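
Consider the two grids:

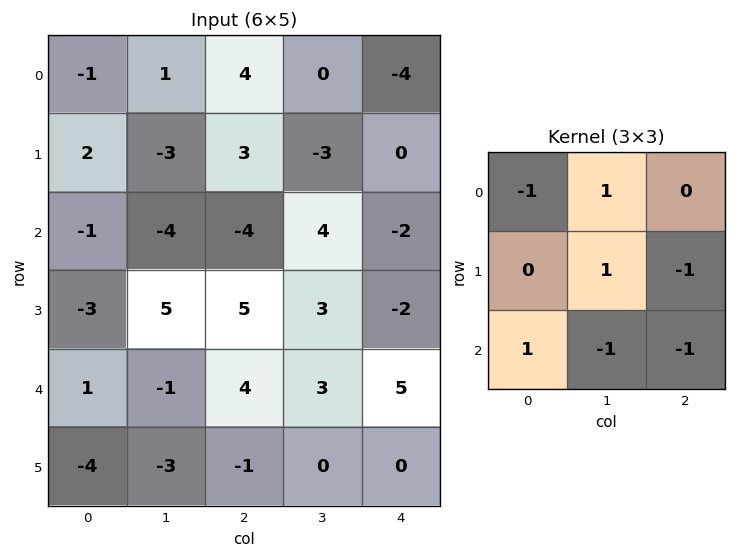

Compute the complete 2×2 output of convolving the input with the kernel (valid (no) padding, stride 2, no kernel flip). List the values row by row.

Output[0,0]: The receptive field on the input at this output position is [-1 1 4 / 2 -3 3 / -1 -4 -4]. Elementwise product with the kernel and sum: -1·-1 + 1·1 + -3·1 + 3·-1 + -1·1 + -4·-1 + -4·-1.

3 -13
-5 9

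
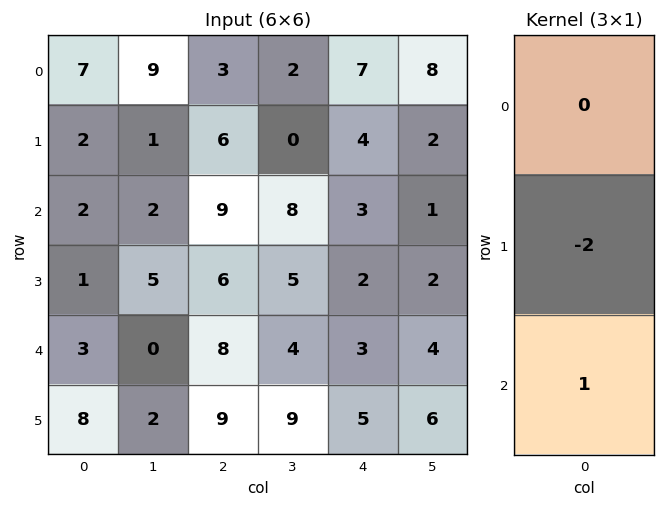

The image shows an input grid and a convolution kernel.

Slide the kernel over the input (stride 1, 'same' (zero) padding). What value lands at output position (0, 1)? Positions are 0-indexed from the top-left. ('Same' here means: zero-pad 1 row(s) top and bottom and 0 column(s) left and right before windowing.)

-17

The receptive field on the zero-padded input at this output position is [0 / 9 / 1]. Elementwise product with the kernel and sum: 9·-2 + 1·1.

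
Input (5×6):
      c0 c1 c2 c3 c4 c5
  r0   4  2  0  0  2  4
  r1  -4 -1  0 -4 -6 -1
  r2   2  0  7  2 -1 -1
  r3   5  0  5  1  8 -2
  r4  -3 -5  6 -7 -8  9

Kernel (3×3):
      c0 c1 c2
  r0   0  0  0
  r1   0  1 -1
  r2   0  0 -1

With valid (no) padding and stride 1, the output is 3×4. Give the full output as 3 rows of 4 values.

-8 2 3 -4
-12 4 -5 2
-11 11 1 1

Output[0,0]: The receptive field on the input at this output position is [4 2 0 / -4 -1 0 / 2 0 7]. Elementwise product with the kernel and sum: -1·1 + 0·-1 + 7·-1.
Output[0,1]: The receptive field on the input at this output position is [2 0 0 / -1 0 -4 / 0 7 2]. Elementwise product with the kernel and sum: 0·1 + -4·-1 + 2·-1.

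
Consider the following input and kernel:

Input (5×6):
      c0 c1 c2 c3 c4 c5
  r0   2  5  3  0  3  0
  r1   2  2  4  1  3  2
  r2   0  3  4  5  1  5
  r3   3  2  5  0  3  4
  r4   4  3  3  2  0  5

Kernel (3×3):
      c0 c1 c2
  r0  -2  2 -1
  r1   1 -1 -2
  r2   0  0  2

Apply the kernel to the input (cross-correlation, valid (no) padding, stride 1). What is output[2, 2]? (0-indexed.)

The receptive field on the input at this output position is [4 5 1 / 5 0 3 / 3 2 0]. Elementwise product with the kernel and sum: 4·-2 + 5·2 + 1·-1 + 5·1 + 0·-1 + 3·-2 + 0·2.

0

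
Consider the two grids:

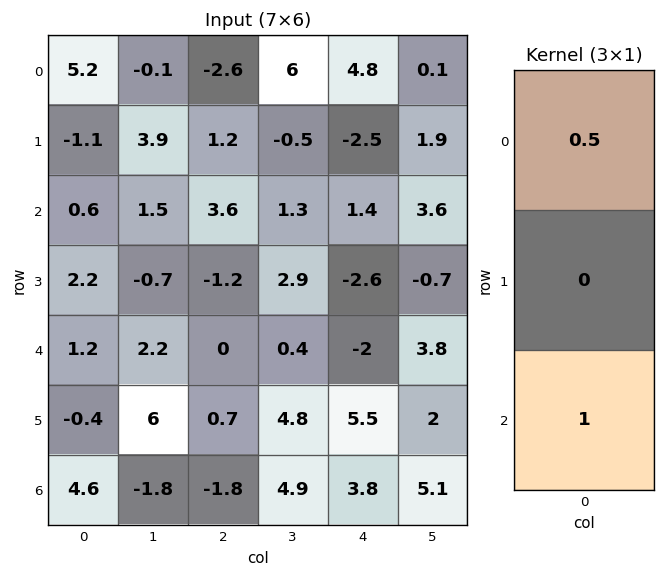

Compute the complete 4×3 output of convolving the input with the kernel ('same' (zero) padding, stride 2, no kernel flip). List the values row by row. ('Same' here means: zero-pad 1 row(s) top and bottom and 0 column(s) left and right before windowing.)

-1.1 1.2 -2.5
1.65 -0.6 -3.85
0.7 0.1 4.2
-0.2 0.35 2.75

Output[0,0]: The receptive field on the zero-padded input at this output position is [0 / 5.2 / -1.1]. Elementwise product with the kernel and sum: 0·0.5 + -1.1·1.
Output[0,1]: The receptive field on the zero-padded input at this output position is [0 / -2.6 / 1.2]. Elementwise product with the kernel and sum: 0·0.5 + 1.2·1.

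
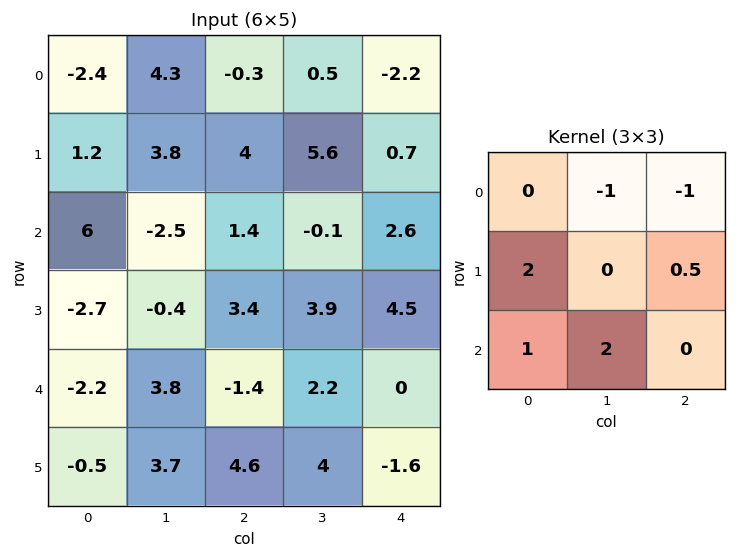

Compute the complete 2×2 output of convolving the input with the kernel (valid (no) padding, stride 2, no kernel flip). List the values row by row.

Output[0,0]: The receptive field on the input at this output position is [-2.4 4.3 -0.3 / 1.2 3.8 4 / 6 -2.5 1.4]. Elementwise product with the kernel and sum: 4.3·-1 + -0.3·-1 + 1.2·2 + 4·0.5 + 6·1 + -2.5·2.

1.4 11.25
2.8 9.55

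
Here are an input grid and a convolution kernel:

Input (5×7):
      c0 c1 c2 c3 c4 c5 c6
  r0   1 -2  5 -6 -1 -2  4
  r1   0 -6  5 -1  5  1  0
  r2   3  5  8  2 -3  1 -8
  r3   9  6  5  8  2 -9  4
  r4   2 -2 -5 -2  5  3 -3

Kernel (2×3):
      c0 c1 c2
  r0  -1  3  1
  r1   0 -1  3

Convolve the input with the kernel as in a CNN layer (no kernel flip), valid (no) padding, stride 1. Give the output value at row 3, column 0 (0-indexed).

1

The receptive field on the input at this output position is [9 6 5 / 2 -2 -5]. Elementwise product with the kernel and sum: 9·-1 + 6·3 + 5·1 + -2·-1 + -5·3.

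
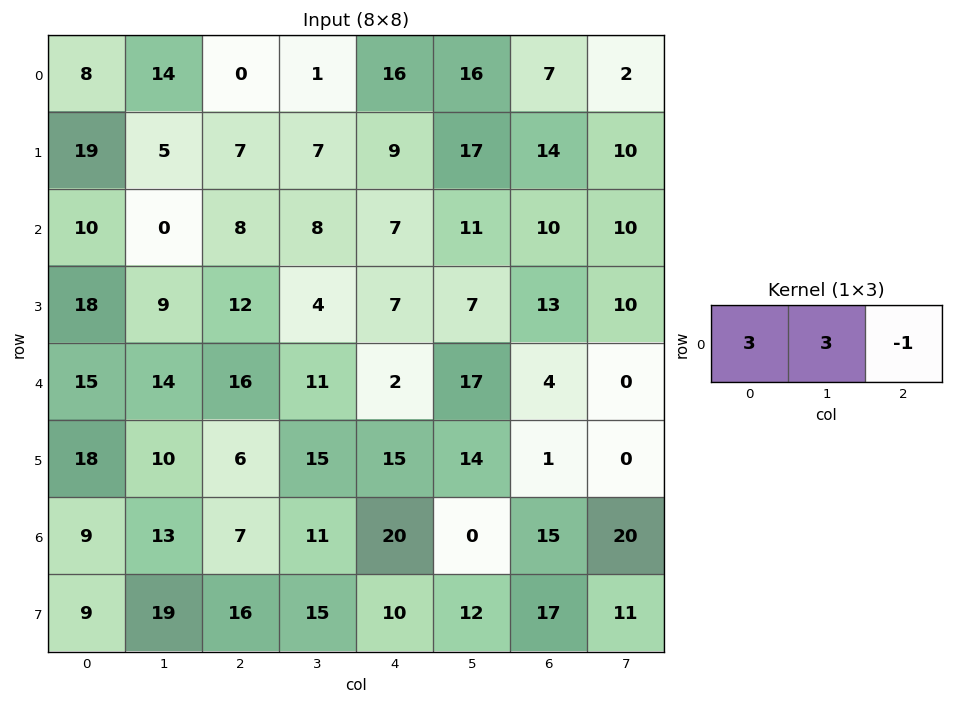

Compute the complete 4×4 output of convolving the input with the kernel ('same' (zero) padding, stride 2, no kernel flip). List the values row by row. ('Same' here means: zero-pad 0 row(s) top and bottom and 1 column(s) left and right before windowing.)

10 41 35 67
30 16 34 53
31 79 22 63
14 49 93 25

Output[0,0]: The receptive field on the zero-padded input at this output position is [0 8 14]. Elementwise product with the kernel and sum: 0·3 + 8·3 + 14·-1.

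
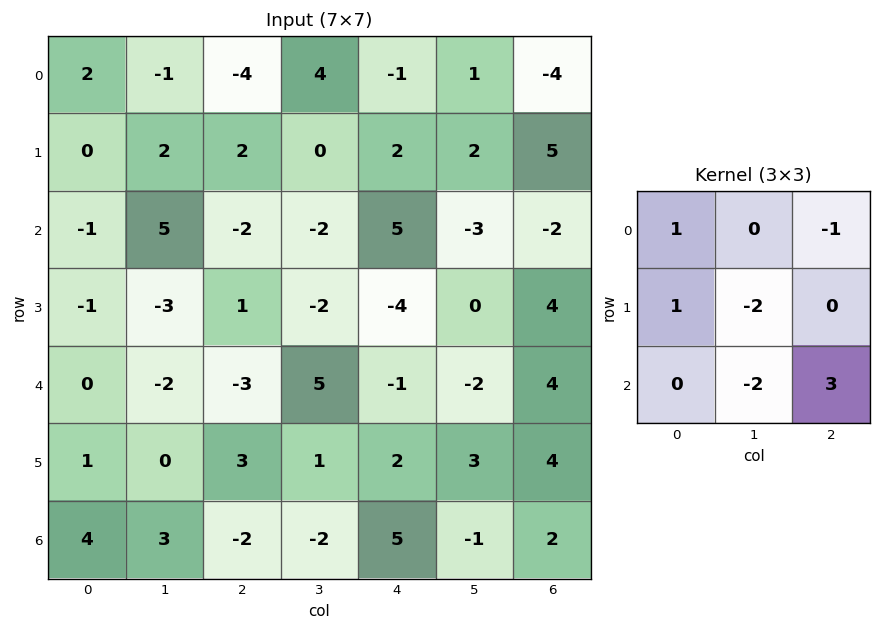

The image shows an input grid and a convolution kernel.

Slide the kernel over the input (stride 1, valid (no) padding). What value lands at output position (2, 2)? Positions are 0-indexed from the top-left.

The receptive field on the input at this output position is [-2 -2 5 / 1 -2 -4 / -3 5 -1]. Elementwise product with the kernel and sum: -2·1 + 5·-1 + 1·1 + -2·-2 + 5·-2 + -1·3.

-15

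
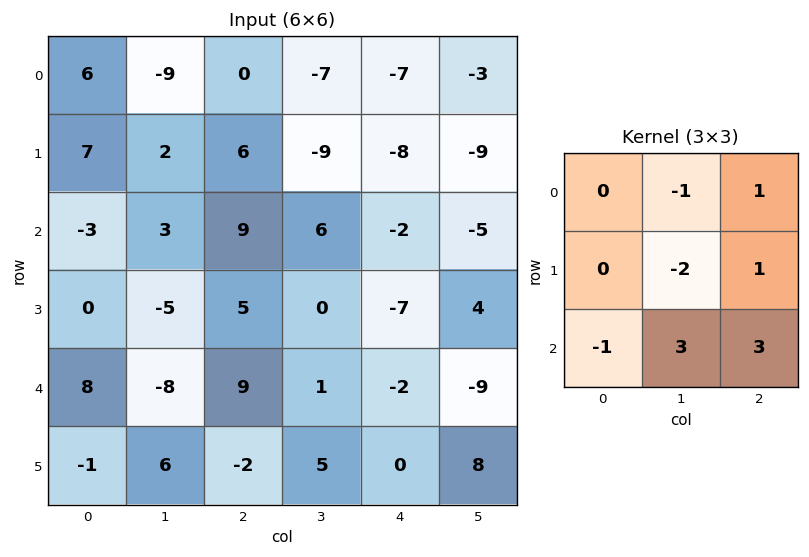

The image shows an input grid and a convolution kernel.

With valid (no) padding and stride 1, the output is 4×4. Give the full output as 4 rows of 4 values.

50 14 13 -16
7 -7 -39 -11
16 25 -27 -19
48 -19 6 25

Output[0,0]: The receptive field on the input at this output position is [6 -9 0 / 7 2 6 / -3 3 9]. Elementwise product with the kernel and sum: -9·-1 + 0·1 + 2·-2 + 6·1 + -3·-1 + 3·3 + 9·3.
Output[0,1]: The receptive field on the input at this output position is [-9 0 -7 / 2 6 -9 / 3 9 6]. Elementwise product with the kernel and sum: 0·-1 + -7·1 + 6·-2 + -9·1 + 3·-1 + 9·3 + 6·3.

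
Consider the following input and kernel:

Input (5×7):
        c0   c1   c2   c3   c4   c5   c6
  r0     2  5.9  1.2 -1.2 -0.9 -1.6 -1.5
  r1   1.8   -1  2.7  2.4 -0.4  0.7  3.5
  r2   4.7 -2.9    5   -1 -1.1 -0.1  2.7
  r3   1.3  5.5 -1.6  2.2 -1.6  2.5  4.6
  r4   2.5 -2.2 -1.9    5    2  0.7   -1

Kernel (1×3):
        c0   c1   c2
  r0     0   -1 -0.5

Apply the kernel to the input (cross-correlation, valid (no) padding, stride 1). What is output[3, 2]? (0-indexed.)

-1.4

The receptive field on the input at this output position is [-1.6 2.2 -1.6]. Elementwise product with the kernel and sum: 2.2·-1 + -1.6·-0.5.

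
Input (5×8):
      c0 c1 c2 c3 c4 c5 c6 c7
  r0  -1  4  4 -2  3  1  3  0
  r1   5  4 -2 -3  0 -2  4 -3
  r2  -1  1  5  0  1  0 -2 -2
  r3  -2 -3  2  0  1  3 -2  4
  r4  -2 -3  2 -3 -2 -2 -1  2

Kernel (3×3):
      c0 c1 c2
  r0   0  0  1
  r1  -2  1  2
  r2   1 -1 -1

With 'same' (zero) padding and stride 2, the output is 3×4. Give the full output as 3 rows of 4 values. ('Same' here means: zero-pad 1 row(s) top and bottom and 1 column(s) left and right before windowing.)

-2 1 8 -2
10 -5 -5 -8
-11 2 3 11

Output[0,0]: The receptive field on the zero-padded input at this output position is [0 0 0 / 0 -1 4 / 0 5 4]. Elementwise product with the kernel and sum: 0·1 + 0·-2 + -1·1 + 4·2 + 0·1 + 5·-1 + 4·-1.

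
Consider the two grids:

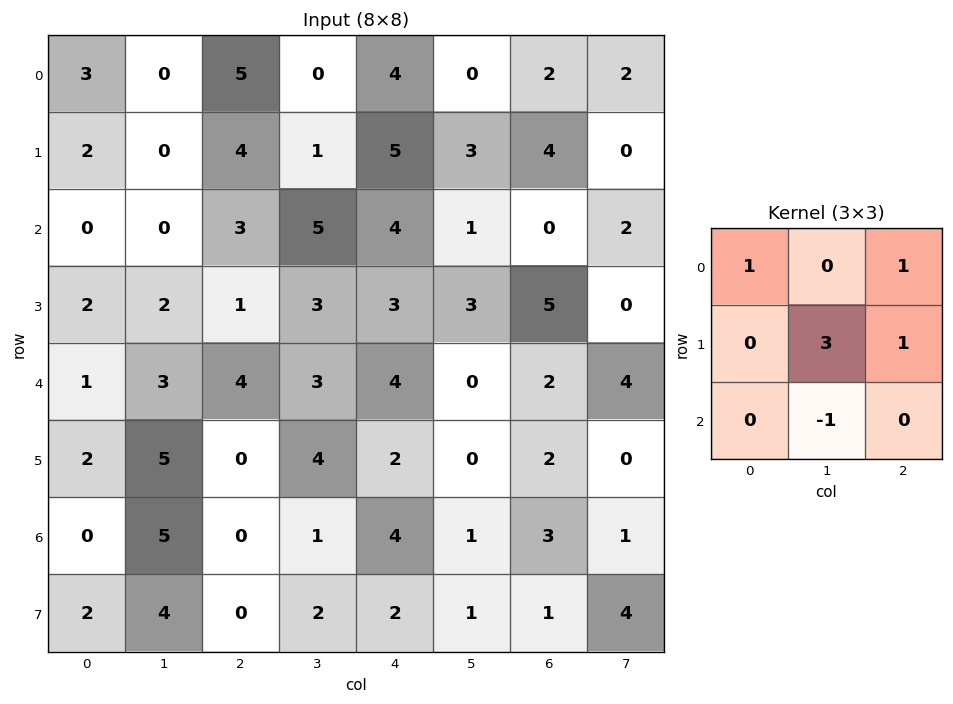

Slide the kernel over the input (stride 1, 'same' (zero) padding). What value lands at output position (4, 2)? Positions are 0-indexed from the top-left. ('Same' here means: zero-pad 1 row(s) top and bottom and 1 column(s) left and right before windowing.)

20

The receptive field on the zero-padded input at this output position is [2 1 3 / 3 4 3 / 5 0 4]. Elementwise product with the kernel and sum: 2·1 + 3·1 + 4·3 + 3·1 + 0·-1.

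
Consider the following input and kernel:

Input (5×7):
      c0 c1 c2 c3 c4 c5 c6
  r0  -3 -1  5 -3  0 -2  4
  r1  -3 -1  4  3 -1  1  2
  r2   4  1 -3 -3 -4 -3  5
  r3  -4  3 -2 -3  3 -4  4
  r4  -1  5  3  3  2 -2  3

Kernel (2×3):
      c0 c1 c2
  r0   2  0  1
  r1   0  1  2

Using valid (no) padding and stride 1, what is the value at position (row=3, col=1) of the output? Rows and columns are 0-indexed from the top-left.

The receptive field on the input at this output position is [3 -2 -3 / 5 3 3]. Elementwise product with the kernel and sum: 3·2 + -3·1 + 3·1 + 3·2.

12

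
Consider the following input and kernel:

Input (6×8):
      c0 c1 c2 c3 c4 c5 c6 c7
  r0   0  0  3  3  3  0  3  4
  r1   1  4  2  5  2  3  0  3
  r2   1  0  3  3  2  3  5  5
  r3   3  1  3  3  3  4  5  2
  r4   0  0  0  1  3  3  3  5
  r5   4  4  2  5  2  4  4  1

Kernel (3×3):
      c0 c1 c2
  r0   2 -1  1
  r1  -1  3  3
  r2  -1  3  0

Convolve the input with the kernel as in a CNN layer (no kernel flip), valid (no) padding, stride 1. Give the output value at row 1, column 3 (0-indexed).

The receptive field on the input at this output position is [5 2 3 / 3 2 3 / 3 3 4]. Elementwise product with the kernel and sum: 5·2 + 2·-1 + 3·1 + 3·-1 + 2·3 + 3·3 + 3·-1 + 3·3.

29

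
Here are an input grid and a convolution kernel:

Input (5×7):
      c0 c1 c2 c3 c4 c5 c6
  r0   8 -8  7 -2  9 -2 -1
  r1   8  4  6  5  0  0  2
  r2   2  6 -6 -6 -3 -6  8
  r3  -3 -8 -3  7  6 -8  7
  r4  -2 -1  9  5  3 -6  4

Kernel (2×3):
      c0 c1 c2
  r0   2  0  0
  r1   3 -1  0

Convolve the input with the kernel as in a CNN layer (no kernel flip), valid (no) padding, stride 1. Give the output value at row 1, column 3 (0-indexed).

-5

The receptive field on the input at this output position is [5 0 0 / -6 -3 -6]. Elementwise product with the kernel and sum: 5·2 + -6·3 + -3·-1.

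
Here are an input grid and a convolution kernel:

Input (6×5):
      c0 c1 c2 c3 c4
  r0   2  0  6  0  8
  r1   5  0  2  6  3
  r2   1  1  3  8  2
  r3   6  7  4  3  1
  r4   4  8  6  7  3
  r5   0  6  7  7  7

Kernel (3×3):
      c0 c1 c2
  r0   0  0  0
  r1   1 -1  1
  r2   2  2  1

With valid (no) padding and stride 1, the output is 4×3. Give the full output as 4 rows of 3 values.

Output[0,0]: The receptive field on the input at this output position is [2 0 6 / 5 0 2 / 1 1 3]. Elementwise product with the kernel and sum: 5·1 + 0·-1 + 2·1 + 1·2 + 1·2 + 3·1.
Output[0,1]: The receptive field on the input at this output position is [0 6 0 / 0 2 6 / 1 3 8]. Elementwise product with the kernel and sum: 0·1 + 2·-1 + 6·1 + 1·2 + 3·2 + 8·1.

14 20 23
33 31 12
33 41 31
21 42 37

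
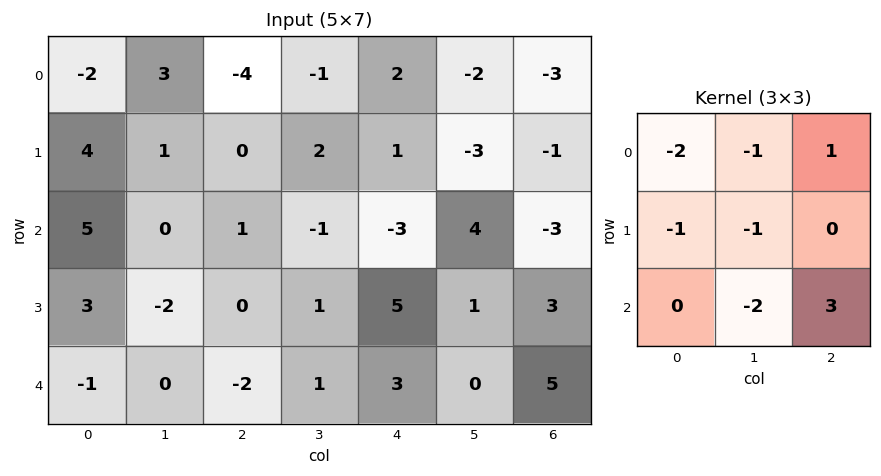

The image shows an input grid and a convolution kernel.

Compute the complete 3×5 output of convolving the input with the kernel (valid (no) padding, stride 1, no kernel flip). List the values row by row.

Output[0,0]: The receptive field on the input at this output position is [-2 3 -4 / 4 1 0 / 5 0 1]. Elementwise product with the kernel and sum: -2·-2 + 3·-1 + -4·1 + 4·-1 + 1·-1 + 0·-2 + 1·3.
Output[0,1]: The receptive field on the input at this output position is [3 -4 -1 / 1 0 2 / 0 1 -1]. Elementwise product with the kernel and sum: 3·-2 + -4·-1 + -1·1 + 1·-1 + 0·-1 + 1·-2 + -1·3.

-5 -9 2 13 -20
-10 2 12 -11 6
-16 7 2 -3 8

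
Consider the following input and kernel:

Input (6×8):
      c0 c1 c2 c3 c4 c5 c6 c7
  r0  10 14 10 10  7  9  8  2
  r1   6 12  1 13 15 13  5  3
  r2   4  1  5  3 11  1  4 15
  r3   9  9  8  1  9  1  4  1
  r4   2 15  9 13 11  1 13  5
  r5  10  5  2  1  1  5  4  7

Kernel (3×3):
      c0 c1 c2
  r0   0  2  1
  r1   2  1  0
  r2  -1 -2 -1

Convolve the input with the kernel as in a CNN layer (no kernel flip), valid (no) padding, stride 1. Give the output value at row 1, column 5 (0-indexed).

The receptive field on the input at this output position is [13 5 3 / 1 4 15 / 1 4 1]. Elementwise product with the kernel and sum: 5·2 + 3·1 + 1·2 + 4·1 + 1·-1 + 4·-2 + 1·-1.

9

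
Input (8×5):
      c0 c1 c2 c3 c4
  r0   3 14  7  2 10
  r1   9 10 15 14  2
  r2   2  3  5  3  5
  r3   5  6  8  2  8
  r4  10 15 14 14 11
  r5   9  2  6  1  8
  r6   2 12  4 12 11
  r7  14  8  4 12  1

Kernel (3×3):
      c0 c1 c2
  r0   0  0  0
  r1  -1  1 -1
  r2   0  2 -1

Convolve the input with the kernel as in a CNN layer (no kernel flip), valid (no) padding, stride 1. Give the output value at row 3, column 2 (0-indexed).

-17

The receptive field on the input at this output position is [8 2 8 / 14 14 11 / 6 1 8]. Elementwise product with the kernel and sum: 14·-1 + 14·1 + 11·-1 + 1·2 + 8·-1.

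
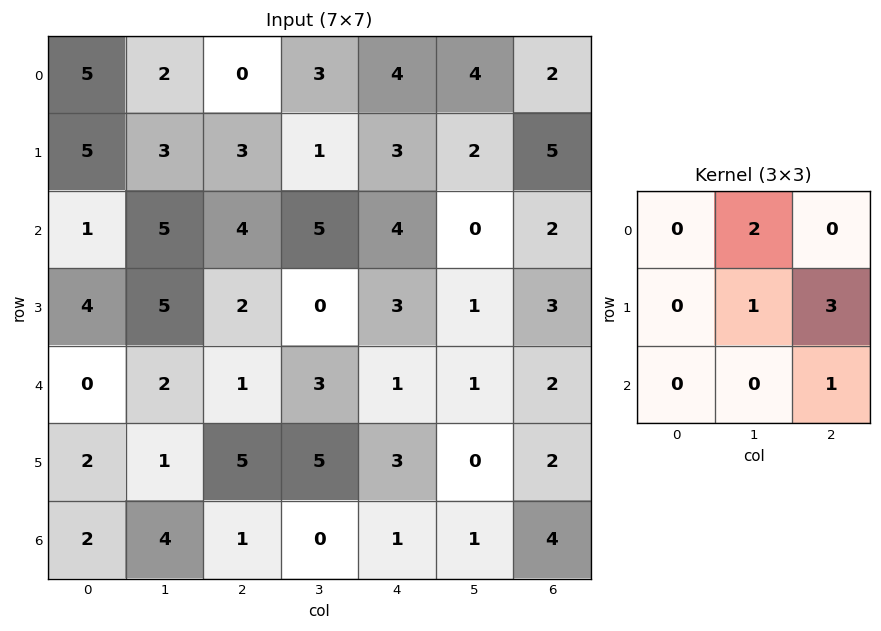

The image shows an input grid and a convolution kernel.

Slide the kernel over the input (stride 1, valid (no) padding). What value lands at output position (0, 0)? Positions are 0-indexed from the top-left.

The receptive field on the input at this output position is [5 2 0 / 5 3 3 / 1 5 4]. Elementwise product with the kernel and sum: 2·2 + 3·1 + 3·3 + 4·1.

20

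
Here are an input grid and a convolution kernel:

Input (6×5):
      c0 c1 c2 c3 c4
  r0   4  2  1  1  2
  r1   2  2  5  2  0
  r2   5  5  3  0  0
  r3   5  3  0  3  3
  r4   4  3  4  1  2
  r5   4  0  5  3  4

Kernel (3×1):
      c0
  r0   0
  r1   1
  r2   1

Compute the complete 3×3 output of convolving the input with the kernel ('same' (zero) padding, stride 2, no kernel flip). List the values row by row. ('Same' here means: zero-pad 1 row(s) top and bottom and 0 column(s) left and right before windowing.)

Output[0,0]: The receptive field on the zero-padded input at this output position is [0 / 4 / 2]. Elementwise product with the kernel and sum: 4·1 + 2·1.

6 6 2
10 3 3
8 9 6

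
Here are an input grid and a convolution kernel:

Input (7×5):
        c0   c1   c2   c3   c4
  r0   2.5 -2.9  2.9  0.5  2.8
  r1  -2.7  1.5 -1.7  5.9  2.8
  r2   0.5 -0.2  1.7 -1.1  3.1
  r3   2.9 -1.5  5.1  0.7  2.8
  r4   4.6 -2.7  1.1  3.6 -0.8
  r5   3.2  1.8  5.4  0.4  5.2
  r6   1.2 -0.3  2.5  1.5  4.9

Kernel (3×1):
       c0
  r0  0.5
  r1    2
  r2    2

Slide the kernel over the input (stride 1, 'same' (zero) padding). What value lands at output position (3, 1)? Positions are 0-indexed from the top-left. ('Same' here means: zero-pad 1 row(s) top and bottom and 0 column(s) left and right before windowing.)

-8.5

The receptive field on the zero-padded input at this output position is [-0.2 / -1.5 / -2.7]. Elementwise product with the kernel and sum: -0.2·0.5 + -1.5·2 + -2.7·2.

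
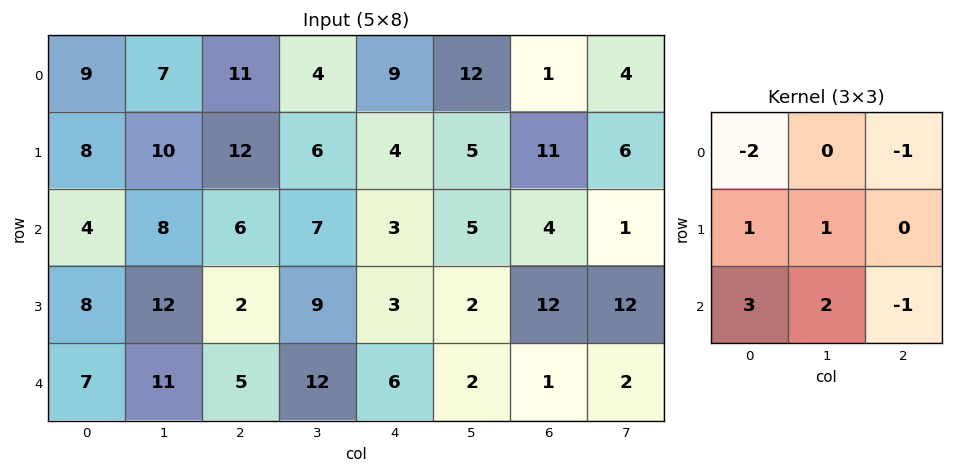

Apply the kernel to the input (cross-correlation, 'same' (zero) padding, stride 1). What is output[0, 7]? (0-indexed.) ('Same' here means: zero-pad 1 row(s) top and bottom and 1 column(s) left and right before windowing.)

50

The receptive field on the zero-padded input at this output position is [0 0 0 / 1 4 0 / 11 6 0]. Elementwise product with the kernel and sum: 0·-2 + 0·-1 + 1·1 + 4·1 + 11·3 + 6·2 + 0·-1.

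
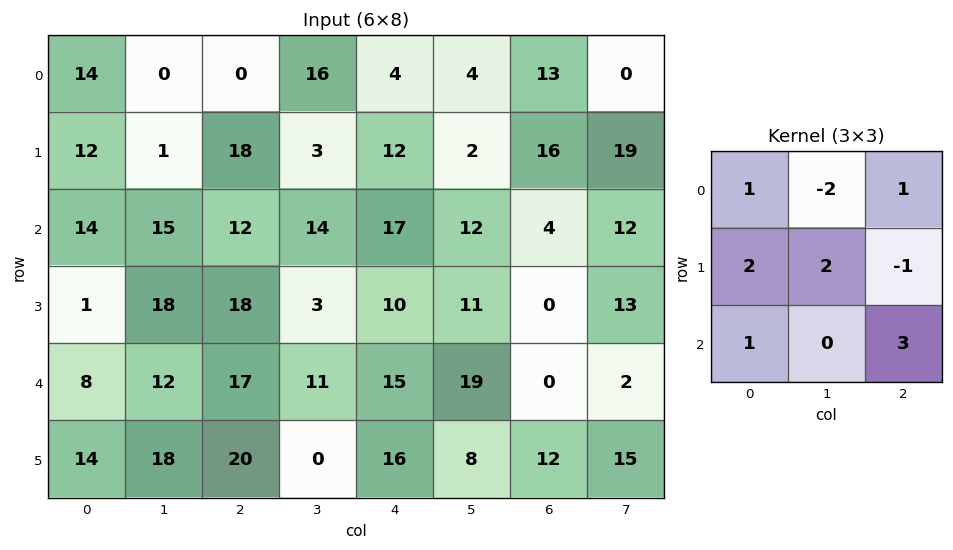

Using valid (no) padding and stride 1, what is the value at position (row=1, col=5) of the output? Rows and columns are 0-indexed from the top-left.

59

The receptive field on the input at this output position is [2 16 19 / 12 4 12 / 11 0 13]. Elementwise product with the kernel and sum: 2·1 + 16·-2 + 19·1 + 12·2 + 4·2 + 12·-1 + 11·1 + 13·3.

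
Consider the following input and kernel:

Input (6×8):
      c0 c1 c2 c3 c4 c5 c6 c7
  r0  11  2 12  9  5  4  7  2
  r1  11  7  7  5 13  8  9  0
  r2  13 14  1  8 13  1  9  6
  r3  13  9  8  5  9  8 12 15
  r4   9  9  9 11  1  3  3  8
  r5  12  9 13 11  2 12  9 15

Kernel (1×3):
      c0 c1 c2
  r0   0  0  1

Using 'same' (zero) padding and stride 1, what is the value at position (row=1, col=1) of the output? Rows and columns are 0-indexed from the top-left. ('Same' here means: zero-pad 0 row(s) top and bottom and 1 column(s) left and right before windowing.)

The receptive field on the zero-padded input at this output position is [11 7 7]. Elementwise product with the kernel and sum: 7·1.

7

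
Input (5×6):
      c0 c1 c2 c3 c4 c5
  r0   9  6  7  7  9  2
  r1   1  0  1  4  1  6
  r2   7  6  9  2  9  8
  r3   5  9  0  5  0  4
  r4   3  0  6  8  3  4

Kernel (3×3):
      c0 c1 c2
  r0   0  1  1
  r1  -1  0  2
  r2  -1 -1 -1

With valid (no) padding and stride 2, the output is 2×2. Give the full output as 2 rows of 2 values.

Output[0,0]: The receptive field on the input at this output position is [9 6 7 / 1 0 1 / 7 6 9]. Elementwise product with the kernel and sum: 6·1 + 7·1 + 1·-1 + 1·2 + 7·-1 + 6·-1 + 9·-1.

-8 -3
1 -6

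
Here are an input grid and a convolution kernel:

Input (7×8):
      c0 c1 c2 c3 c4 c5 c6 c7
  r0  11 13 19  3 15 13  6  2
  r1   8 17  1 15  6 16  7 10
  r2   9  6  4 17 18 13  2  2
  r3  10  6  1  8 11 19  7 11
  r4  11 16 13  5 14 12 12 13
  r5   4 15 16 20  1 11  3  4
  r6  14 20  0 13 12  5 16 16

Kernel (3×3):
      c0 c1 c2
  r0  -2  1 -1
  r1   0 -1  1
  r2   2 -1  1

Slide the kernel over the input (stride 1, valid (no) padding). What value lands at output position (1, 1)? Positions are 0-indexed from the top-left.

-16

The receptive field on the input at this output position is [17 1 15 / 6 4 17 / 6 1 8]. Elementwise product with the kernel and sum: 17·-2 + 1·1 + 15·-1 + 4·-1 + 17·1 + 6·2 + 1·-1 + 8·1.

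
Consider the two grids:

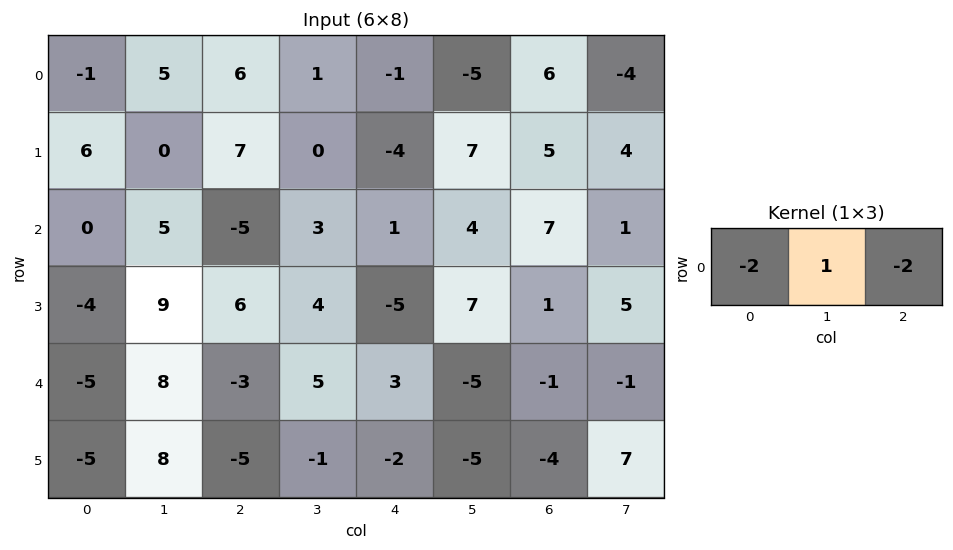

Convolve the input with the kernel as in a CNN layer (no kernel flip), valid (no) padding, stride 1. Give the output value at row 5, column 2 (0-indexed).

13

The receptive field on the input at this output position is [-5 -1 -2]. Elementwise product with the kernel and sum: -5·-2 + -1·1 + -2·-2.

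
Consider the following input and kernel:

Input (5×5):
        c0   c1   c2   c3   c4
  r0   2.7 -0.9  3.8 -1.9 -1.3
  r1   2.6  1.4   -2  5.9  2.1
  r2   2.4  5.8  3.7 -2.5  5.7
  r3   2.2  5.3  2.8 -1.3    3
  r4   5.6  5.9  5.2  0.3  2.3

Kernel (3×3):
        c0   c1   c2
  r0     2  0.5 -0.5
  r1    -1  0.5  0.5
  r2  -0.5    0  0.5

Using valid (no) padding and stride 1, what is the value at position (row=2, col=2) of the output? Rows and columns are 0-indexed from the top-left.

-0.1

The receptive field on the input at this output position is [3.7 -2.5 5.7 / 2.8 -1.3 3 / 5.2 0.3 2.3]. Elementwise product with the kernel and sum: 3.7·2 + -2.5·0.5 + 5.7·-0.5 + 2.8·-1 + -1.3·0.5 + 3·0.5 + 5.2·-0.5 + 2.3·0.5.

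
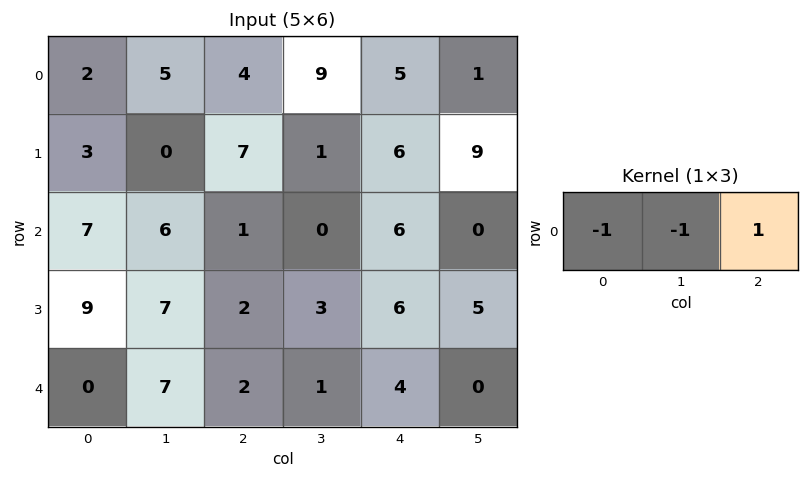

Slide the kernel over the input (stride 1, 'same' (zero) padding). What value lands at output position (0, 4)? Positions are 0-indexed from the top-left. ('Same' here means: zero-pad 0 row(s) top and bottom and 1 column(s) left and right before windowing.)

The receptive field on the zero-padded input at this output position is [9 5 1]. Elementwise product with the kernel and sum: 9·-1 + 5·-1 + 1·1.

-13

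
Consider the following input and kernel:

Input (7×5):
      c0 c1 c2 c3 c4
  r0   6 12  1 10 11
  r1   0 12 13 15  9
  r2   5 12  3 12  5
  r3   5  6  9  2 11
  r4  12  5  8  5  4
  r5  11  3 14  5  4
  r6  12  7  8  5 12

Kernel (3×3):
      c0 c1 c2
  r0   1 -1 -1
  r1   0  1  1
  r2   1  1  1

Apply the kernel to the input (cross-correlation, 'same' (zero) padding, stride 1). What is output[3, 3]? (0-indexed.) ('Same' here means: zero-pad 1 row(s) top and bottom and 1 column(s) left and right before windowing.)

The receptive field on the zero-padded input at this output position is [3 12 5 / 9 2 11 / 8 5 4]. Elementwise product with the kernel and sum: 3·1 + 12·-1 + 5·-1 + 2·1 + 11·1 + 8·1 + 5·1 + 4·1.

16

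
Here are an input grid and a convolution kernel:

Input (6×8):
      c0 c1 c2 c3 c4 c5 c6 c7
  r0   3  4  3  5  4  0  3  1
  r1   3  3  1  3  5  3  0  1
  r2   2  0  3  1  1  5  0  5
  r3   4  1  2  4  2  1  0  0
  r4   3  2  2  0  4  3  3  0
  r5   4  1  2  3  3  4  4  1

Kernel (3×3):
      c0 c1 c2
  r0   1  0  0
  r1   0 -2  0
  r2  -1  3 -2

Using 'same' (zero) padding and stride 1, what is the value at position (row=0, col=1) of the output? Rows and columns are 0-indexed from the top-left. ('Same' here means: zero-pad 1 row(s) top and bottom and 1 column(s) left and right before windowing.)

The receptive field on the zero-padded input at this output position is [0 0 0 / 3 4 3 / 3 3 1]. Elementwise product with the kernel and sum: 0·1 + 4·-2 + 3·-1 + 3·3 + 1·-2.

-4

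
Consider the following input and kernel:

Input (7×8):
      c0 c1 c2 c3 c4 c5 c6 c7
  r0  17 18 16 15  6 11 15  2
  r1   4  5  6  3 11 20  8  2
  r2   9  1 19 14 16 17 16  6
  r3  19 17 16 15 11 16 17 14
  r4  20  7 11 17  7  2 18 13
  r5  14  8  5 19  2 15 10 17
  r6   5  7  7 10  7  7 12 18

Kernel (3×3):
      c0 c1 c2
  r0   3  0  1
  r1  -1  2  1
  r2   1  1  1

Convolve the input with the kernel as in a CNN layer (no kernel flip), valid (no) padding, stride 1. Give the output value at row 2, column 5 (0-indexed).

The receptive field on the input at this output position is [17 16 6 / 16 17 14 / 2 18 13]. Elementwise product with the kernel and sum: 17·3 + 6·1 + 16·-1 + 17·2 + 14·1 + 2·1 + 18·1 + 13·1.

122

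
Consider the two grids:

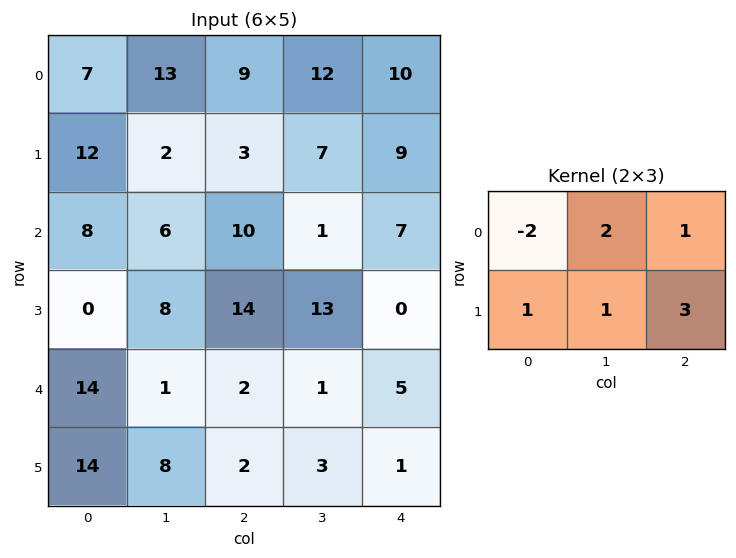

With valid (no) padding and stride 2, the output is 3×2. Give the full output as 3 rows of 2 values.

Output[0,0]: The receptive field on the input at this output position is [7 13 9 / 12 2 3]. Elementwise product with the kernel and sum: 7·-2 + 13·2 + 9·1 + 12·1 + 2·1 + 3·3.
Output[0,1]: The receptive field on the input at this output position is [9 12 10 / 3 7 9]. Elementwise product with the kernel and sum: 9·-2 + 12·2 + 10·1 + 3·1 + 7·1 + 9·3.

44 53
56 16
4 11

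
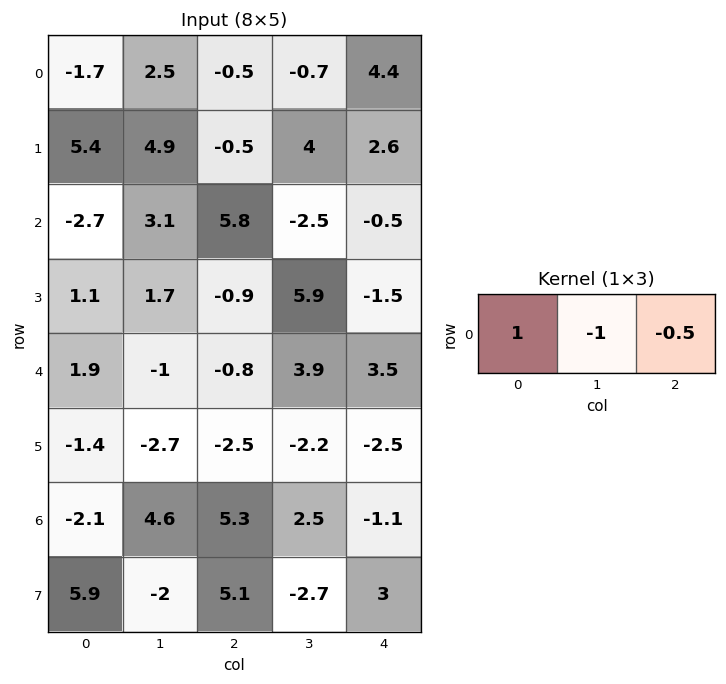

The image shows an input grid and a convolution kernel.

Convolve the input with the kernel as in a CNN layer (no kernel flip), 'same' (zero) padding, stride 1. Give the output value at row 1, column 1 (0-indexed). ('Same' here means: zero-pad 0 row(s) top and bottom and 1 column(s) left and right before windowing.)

0.75

The receptive field on the zero-padded input at this output position is [5.4 4.9 -0.5]. Elementwise product with the kernel and sum: 5.4·1 + 4.9·-1 + -0.5·-0.5.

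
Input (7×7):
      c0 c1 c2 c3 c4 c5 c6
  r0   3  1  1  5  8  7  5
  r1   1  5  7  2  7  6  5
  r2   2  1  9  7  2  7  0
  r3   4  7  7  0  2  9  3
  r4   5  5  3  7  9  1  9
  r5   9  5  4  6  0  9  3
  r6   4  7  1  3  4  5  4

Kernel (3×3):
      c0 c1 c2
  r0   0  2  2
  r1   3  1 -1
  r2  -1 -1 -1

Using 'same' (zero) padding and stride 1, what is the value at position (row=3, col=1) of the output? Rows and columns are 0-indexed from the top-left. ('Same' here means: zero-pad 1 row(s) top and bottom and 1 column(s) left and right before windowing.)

19

The receptive field on the zero-padded input at this output position is [2 1 9 / 4 7 7 / 5 5 3]. Elementwise product with the kernel and sum: 1·2 + 9·2 + 4·3 + 7·1 + 7·-1 + 5·-1 + 5·-1 + 3·-1.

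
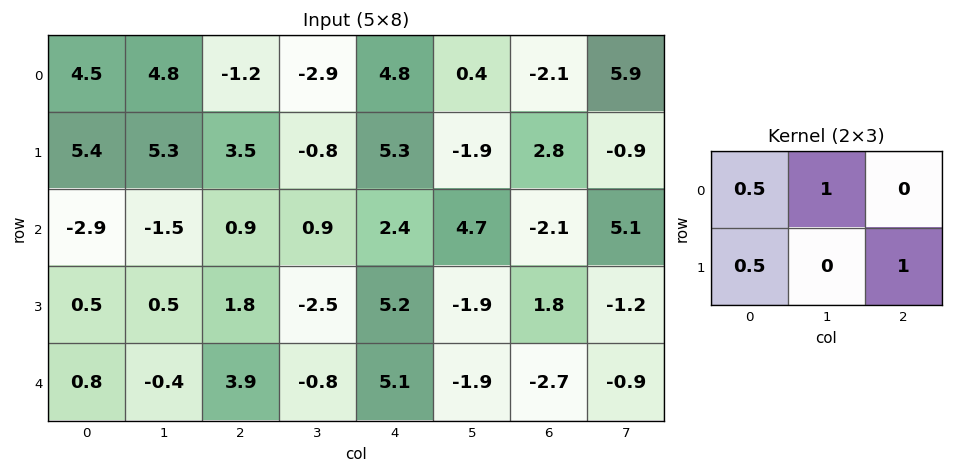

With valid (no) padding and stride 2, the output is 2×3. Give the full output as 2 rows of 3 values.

Output[0,0]: The receptive field on the input at this output position is [4.5 4.8 -1.2 / 5.4 5.3 3.5]. Elementwise product with the kernel and sum: 4.5·0.5 + 4.8·1 + 5.4·0.5 + 3.5·1.

13.25 3.55 8.25
-0.9 7.45 10.3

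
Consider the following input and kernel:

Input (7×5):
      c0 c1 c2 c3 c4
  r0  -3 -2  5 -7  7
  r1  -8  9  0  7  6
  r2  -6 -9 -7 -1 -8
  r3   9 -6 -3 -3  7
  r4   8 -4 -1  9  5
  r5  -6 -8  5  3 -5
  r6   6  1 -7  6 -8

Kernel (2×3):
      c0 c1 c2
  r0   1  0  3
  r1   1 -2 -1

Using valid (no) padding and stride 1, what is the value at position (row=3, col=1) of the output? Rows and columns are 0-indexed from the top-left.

-26

The receptive field on the input at this output position is [-6 -3 -3 / -4 -1 9]. Elementwise product with the kernel and sum: -6·1 + -3·3 + -4·1 + -1·-2 + 9·-1.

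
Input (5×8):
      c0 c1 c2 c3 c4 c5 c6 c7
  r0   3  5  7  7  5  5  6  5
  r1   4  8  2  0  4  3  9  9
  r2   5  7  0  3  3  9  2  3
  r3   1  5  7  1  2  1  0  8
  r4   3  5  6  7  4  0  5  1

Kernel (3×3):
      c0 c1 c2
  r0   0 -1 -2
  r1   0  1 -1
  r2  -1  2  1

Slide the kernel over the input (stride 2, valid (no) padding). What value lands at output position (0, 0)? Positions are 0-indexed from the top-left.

The receptive field on the input at this output position is [3 5 7 / 4 8 2 / 5 7 0]. Elementwise product with the kernel and sum: 5·-1 + 7·-2 + 8·1 + 2·-1 + 5·-1 + 7·2 + 0·1.

-4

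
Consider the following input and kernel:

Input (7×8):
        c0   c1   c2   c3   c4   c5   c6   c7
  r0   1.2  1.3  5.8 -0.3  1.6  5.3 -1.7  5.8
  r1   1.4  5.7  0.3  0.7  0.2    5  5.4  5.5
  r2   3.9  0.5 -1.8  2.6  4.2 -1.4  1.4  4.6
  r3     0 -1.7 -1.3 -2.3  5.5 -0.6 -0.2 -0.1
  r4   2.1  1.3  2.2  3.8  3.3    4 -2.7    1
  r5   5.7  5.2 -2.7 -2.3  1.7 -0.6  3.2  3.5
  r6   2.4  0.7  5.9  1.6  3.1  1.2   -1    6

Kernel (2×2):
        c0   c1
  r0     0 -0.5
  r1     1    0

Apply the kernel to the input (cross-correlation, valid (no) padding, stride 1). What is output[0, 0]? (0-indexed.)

The receptive field on the input at this output position is [1.2 1.3 / 1.4 5.7]. Elementwise product with the kernel and sum: 1.3·-0.5 + 1.4·1.

0.75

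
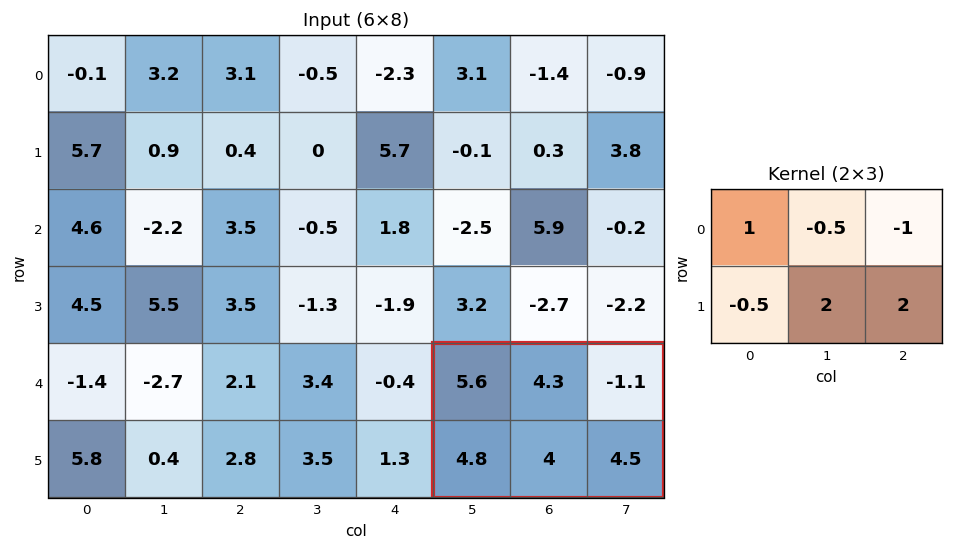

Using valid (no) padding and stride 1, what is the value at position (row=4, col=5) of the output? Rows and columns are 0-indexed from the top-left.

The receptive field on the input at this output position is [5.6 4.3 -1.1 / 4.8 4 4.5]. Elementwise product with the kernel and sum: 5.6·1 + 4.3·-0.5 + -1.1·-1 + 4.8·-0.5 + 4·2 + 4.5·2.

19.15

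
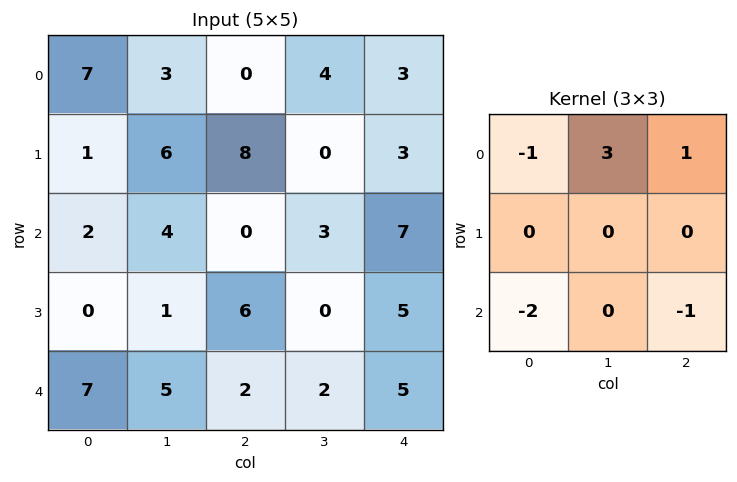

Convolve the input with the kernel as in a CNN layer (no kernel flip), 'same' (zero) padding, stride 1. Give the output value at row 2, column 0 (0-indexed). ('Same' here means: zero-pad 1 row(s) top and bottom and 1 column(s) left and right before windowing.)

8

The receptive field on the zero-padded input at this output position is [0 1 6 / 0 2 4 / 0 0 1]. Elementwise product with the kernel and sum: 0·-1 + 1·3 + 6·1 + 0·-2 + 1·-1.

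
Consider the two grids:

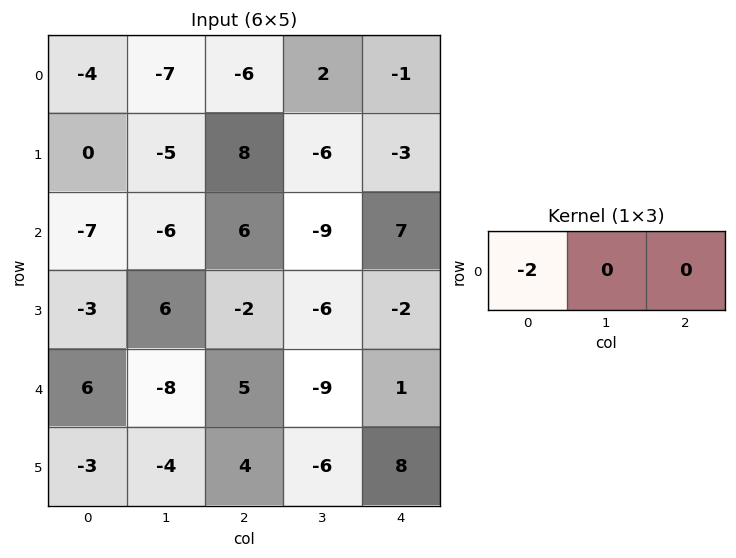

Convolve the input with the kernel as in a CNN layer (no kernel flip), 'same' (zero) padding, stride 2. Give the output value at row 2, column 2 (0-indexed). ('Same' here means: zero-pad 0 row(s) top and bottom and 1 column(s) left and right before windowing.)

The receptive field on the zero-padded input at this output position is [-9 1 0]. Elementwise product with the kernel and sum: -9·-2.

18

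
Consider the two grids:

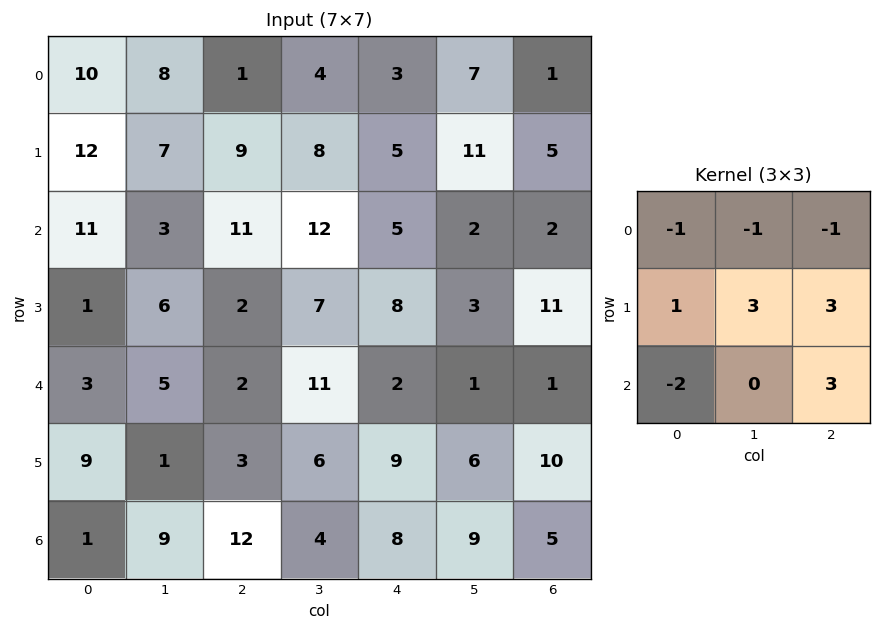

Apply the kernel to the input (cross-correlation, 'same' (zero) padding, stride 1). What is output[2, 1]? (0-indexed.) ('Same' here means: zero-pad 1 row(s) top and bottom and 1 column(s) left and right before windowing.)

29

The receptive field on the zero-padded input at this output position is [12 7 9 / 11 3 11 / 1 6 2]. Elementwise product with the kernel and sum: 12·-1 + 7·-1 + 9·-1 + 11·1 + 3·3 + 11·3 + 1·-2 + 2·3.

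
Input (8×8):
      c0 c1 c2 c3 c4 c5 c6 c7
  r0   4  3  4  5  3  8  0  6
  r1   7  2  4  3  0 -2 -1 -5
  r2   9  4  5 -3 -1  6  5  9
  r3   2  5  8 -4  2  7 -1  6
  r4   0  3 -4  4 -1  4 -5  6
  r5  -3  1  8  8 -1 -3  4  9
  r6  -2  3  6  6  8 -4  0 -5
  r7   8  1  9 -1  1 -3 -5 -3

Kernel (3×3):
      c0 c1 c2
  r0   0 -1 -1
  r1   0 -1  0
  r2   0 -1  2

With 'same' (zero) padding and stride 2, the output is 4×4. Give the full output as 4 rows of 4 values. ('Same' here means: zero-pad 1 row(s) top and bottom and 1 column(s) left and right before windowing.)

-7 -2 -7 -9
-10 -28 15 14
-2 8 -13 14
-2 -33 -11 -14

Output[0,0]: The receptive field on the zero-padded input at this output position is [0 0 0 / 0 4 3 / 0 7 2]. Elementwise product with the kernel and sum: 0·-1 + 0·-1 + 4·-1 + 7·-1 + 2·2.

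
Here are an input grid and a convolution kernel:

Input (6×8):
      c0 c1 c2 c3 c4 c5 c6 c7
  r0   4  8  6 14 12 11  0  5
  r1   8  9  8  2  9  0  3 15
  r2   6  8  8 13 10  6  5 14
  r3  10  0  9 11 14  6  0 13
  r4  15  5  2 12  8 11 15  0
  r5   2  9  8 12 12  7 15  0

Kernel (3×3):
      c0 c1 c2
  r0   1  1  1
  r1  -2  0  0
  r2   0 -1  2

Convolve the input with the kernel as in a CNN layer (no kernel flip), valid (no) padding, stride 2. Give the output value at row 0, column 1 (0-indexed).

The receptive field on the input at this output position is [6 14 12 / 8 2 9 / 8 13 10]. Elementwise product with the kernel and sum: 6·1 + 14·1 + 12·1 + 8·-2 + 13·-1 + 10·2.

23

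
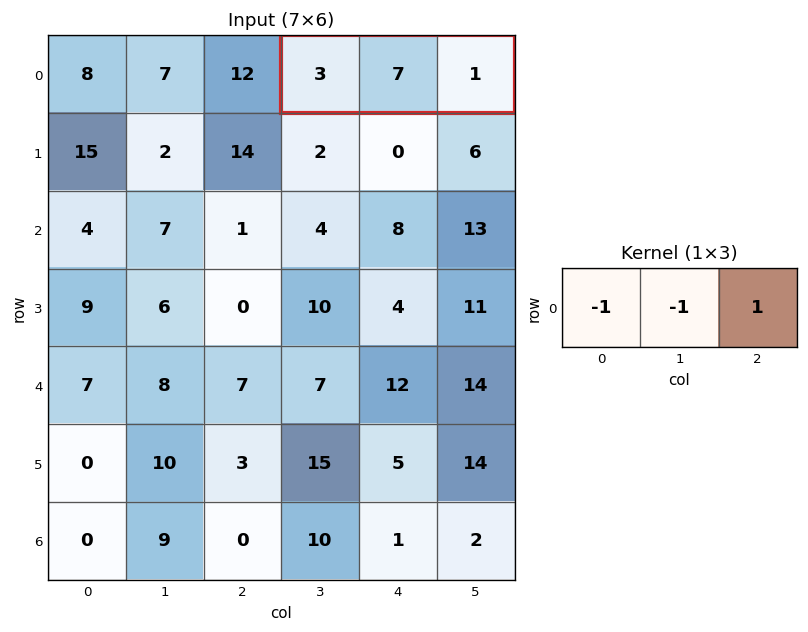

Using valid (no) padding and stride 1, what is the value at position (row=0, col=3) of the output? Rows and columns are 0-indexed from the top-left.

The receptive field on the input at this output position is [3 7 1]. Elementwise product with the kernel and sum: 3·-1 + 7·-1 + 1·1.

-9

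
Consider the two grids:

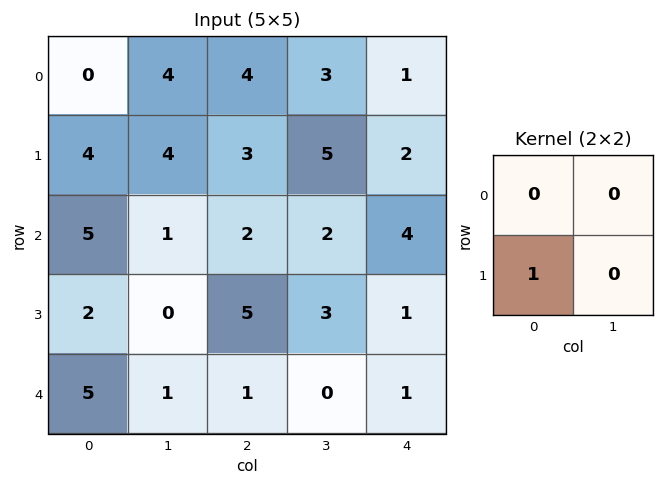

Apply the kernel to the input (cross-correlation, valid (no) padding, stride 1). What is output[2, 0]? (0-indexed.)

The receptive field on the input at this output position is [5 1 / 2 0]. Elementwise product with the kernel and sum: 2·1.

2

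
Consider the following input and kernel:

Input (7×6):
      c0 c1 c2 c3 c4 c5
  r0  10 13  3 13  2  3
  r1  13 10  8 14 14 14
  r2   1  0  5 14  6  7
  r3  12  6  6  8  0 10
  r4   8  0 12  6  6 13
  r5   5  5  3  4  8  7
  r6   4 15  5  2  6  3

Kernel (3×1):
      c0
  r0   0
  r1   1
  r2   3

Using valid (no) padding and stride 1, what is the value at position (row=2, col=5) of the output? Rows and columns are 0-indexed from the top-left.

The receptive field on the input at this output position is [7 / 10 / 13]. Elementwise product with the kernel and sum: 10·1 + 13·3.

49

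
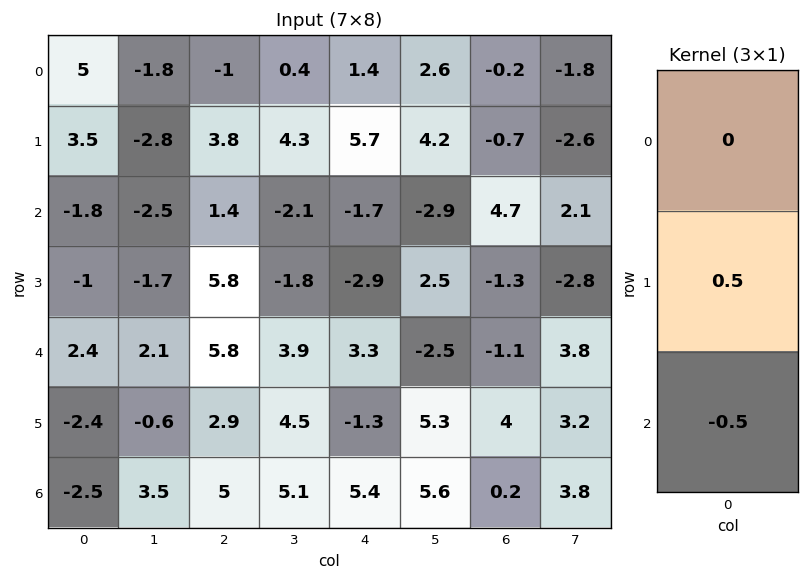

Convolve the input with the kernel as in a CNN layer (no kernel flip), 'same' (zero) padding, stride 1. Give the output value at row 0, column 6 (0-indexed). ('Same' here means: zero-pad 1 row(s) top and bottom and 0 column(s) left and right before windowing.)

The receptive field on the zero-padded input at this output position is [0 / -0.2 / -0.7]. Elementwise product with the kernel and sum: -0.2·0.5 + -0.7·-0.5.

0.25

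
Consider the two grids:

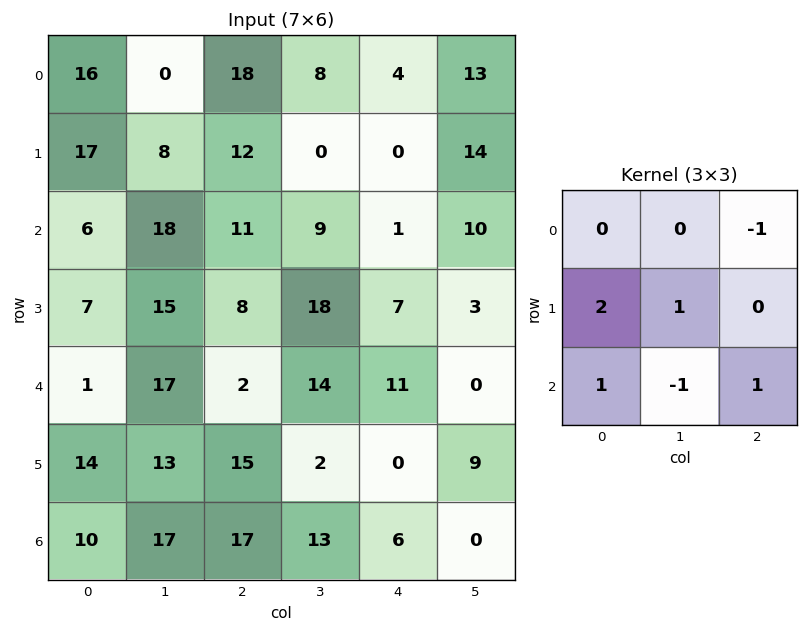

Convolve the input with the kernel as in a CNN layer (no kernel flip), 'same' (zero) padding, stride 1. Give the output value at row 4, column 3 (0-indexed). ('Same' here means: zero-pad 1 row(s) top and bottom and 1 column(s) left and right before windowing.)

The receptive field on the zero-padded input at this output position is [8 18 7 / 2 14 11 / 15 2 0]. Elementwise product with the kernel and sum: 7·-1 + 2·2 + 14·1 + 15·1 + 2·-1 + 0·1.

24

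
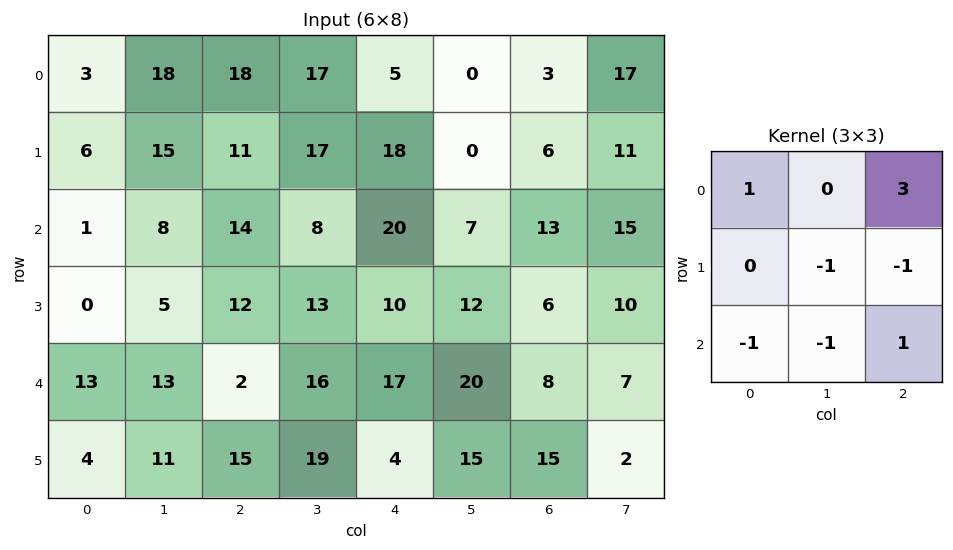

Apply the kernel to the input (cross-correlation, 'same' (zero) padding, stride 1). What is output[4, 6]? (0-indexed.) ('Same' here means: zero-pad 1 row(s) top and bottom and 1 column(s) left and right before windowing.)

The receptive field on the zero-padded input at this output position is [12 6 10 / 20 8 7 / 15 15 2]. Elementwise product with the kernel and sum: 12·1 + 10·3 + 8·-1 + 7·-1 + 15·-1 + 15·-1 + 2·1.

-1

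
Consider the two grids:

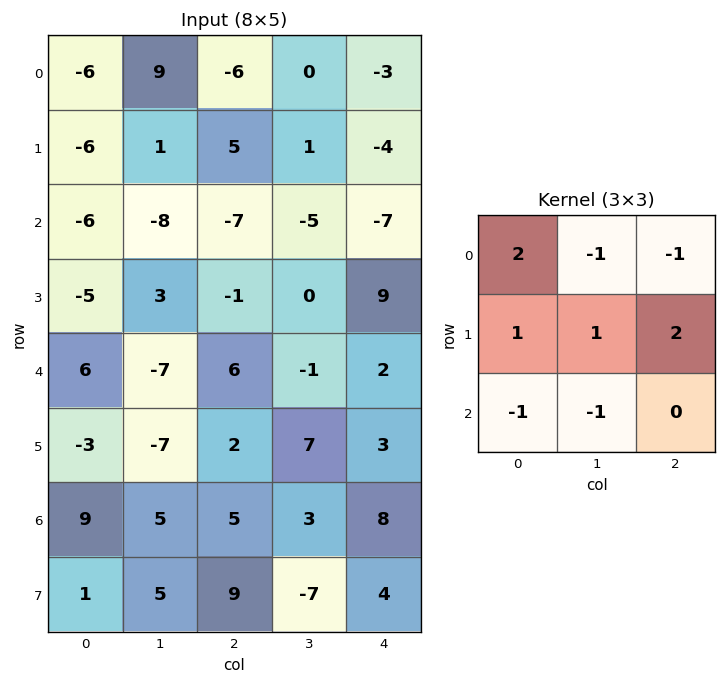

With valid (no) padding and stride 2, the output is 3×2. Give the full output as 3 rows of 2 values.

Output[0,0]: The receptive field on the input at this output position is [-6 9 -6 / -6 1 5 / -6 -8 -7]. Elementwise product with the kernel and sum: -6·2 + 9·-1 + -6·-1 + -6·1 + 1·1 + 5·2 + -6·-1 + -8·-1.
Output[0,1]: The receptive field on the input at this output position is [-6 0 -3 / 5 1 -4 / -7 -5 -7]. Elementwise product with the kernel and sum: -6·2 + 0·-1 + -3·-1 + 5·1 + 1·1 + -4·2 + -7·-1 + -5·-1.

4 1
0 10
-7 18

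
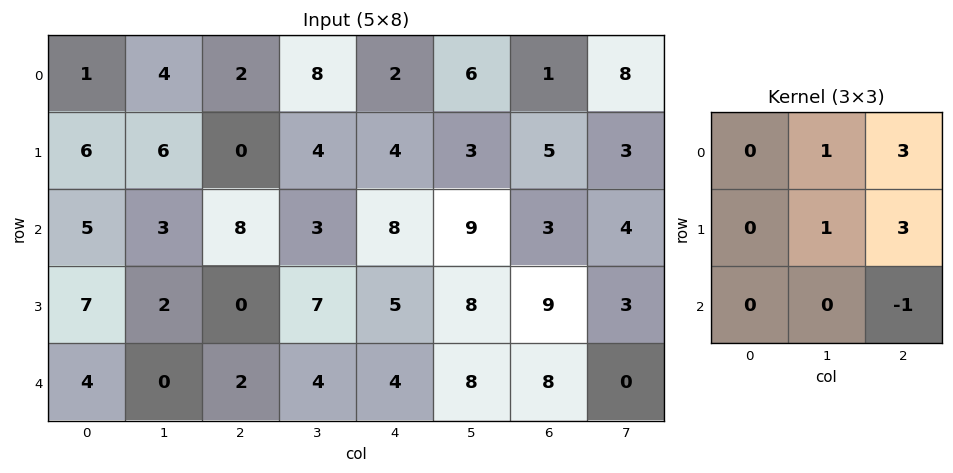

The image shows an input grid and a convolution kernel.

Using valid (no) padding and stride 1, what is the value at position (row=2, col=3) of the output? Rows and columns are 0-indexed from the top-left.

The receptive field on the input at this output position is [3 8 9 / 7 5 8 / 4 4 8]. Elementwise product with the kernel and sum: 8·1 + 9·3 + 5·1 + 8·3 + 8·-1.

56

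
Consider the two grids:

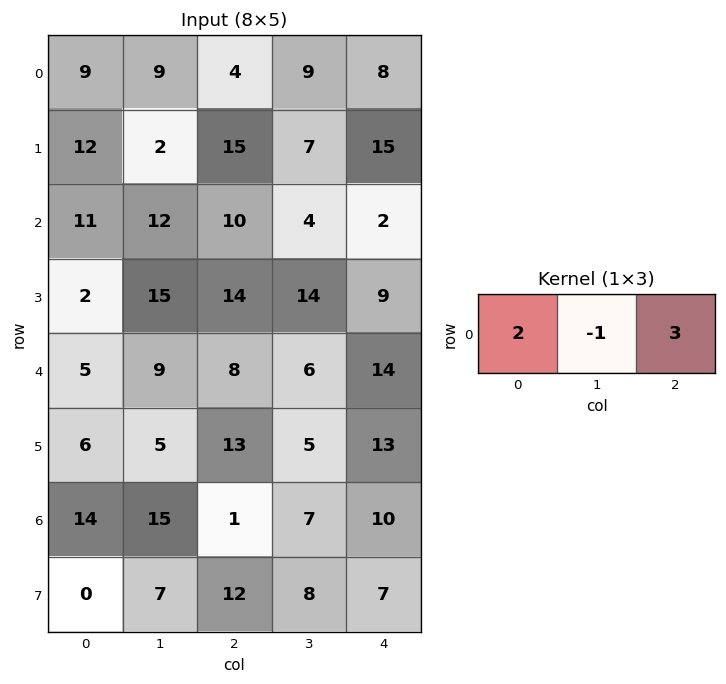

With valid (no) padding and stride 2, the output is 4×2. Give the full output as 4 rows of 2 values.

21 23
40 22
25 52
16 25

Output[0,0]: The receptive field on the input at this output position is [9 9 4]. Elementwise product with the kernel and sum: 9·2 + 9·-1 + 4·3.
Output[0,1]: The receptive field on the input at this output position is [4 9 8]. Elementwise product with the kernel and sum: 4·2 + 9·-1 + 8·3.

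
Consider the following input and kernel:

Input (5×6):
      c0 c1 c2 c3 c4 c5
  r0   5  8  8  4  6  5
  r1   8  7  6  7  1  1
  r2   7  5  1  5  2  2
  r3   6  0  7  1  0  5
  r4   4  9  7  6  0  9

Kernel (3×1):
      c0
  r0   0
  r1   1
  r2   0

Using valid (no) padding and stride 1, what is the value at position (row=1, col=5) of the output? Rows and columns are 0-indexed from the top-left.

2

The receptive field on the input at this output position is [1 / 2 / 5]. Elementwise product with the kernel and sum: 2·1.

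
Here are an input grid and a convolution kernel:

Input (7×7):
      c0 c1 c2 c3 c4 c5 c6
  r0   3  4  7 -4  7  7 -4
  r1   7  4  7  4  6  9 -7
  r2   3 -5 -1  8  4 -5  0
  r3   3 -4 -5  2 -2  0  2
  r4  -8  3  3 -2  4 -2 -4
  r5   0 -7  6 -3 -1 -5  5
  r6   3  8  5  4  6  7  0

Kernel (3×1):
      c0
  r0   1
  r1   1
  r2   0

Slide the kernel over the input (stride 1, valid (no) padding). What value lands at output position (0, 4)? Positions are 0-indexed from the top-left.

The receptive field on the input at this output position is [7 / 6 / 4]. Elementwise product with the kernel and sum: 7·1 + 6·1.

13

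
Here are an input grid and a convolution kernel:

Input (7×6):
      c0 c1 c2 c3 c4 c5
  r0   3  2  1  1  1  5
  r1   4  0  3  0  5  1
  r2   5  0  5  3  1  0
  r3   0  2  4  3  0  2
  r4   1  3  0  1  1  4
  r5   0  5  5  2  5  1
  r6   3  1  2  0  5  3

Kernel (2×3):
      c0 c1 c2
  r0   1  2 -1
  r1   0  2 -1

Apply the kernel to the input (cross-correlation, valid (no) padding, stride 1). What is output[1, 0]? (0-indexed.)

-4

The receptive field on the input at this output position is [4 0 3 / 5 0 5]. Elementwise product with the kernel and sum: 4·1 + 0·2 + 3·-1 + 0·2 + 5·-1.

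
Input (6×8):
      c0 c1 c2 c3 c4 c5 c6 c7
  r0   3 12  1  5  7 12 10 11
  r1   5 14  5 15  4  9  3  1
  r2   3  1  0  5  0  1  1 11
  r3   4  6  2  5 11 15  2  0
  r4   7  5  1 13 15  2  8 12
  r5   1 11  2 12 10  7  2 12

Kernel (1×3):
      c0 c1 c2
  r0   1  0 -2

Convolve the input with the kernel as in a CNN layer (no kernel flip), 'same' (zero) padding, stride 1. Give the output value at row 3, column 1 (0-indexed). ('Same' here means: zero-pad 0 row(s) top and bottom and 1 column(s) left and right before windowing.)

The receptive field on the zero-padded input at this output position is [4 6 2]. Elementwise product with the kernel and sum: 4·1 + 2·-2.

0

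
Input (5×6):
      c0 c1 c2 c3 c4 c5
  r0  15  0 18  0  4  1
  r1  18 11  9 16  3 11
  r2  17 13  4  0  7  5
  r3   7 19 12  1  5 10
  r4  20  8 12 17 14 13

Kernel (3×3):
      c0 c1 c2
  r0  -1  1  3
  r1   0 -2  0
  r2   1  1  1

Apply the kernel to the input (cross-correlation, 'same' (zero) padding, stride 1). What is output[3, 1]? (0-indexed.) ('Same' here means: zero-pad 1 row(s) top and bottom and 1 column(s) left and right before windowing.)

The receptive field on the zero-padded input at this output position is [17 13 4 / 7 19 12 / 20 8 12]. Elementwise product with the kernel and sum: 17·-1 + 13·1 + 4·3 + 19·-2 + 20·1 + 8·1 + 12·1.

10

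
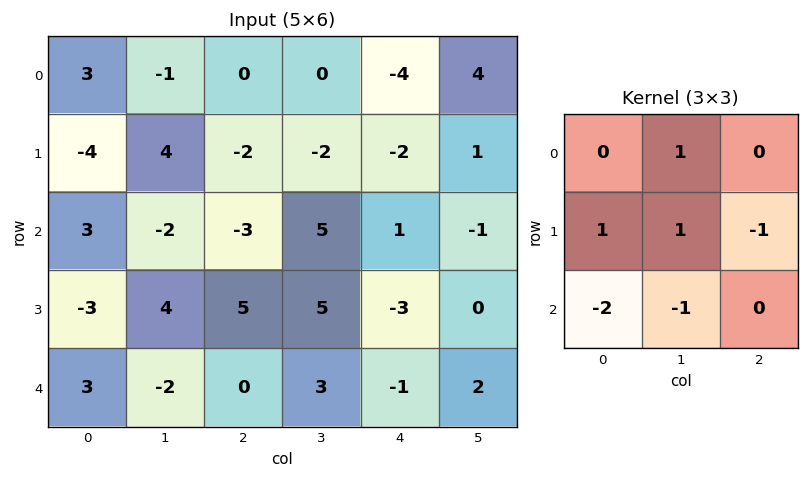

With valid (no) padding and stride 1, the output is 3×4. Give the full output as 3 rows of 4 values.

Output[0,0]: The receptive field on the input at this output position is [3 -1 0 / -4 4 -2 / 3 -2 -3]. Elementwise product with the kernel and sum: -1·1 + -4·1 + 4·1 + -2·-1 + 3·-2 + -2·-1.
Output[0,1]: The receptive field on the input at this output position is [-1 0 0 / 4 -2 -2 / -2 -3 5]. Elementwise product with the kernel and sum: 0·1 + 4·1 + -2·1 + -2·-1 + -2·-2 + -3·-1.

-3 11 -1 -20
10 -25 -16 -2
-10 5 15 -2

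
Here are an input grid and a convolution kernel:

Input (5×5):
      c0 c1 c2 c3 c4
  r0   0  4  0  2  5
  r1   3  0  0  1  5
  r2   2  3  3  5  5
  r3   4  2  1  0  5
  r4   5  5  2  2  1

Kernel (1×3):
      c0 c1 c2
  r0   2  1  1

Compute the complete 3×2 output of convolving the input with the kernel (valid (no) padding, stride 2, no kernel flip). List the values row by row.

Output[0,0]: The receptive field on the input at this output position is [0 4 0]. Elementwise product with the kernel and sum: 0·2 + 4·1 + 0·1.
Output[0,1]: The receptive field on the input at this output position is [0 2 5]. Elementwise product with the kernel and sum: 0·2 + 2·1 + 5·1.

4 7
10 16
17 7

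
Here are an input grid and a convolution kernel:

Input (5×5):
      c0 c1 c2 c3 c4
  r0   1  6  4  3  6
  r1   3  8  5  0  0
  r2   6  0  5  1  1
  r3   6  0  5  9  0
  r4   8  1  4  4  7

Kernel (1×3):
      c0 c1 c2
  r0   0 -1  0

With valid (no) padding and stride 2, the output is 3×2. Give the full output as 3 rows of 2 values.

-6 -3
0 -1
-1 -4

Output[0,0]: The receptive field on the input at this output position is [1 6 4]. Elementwise product with the kernel and sum: 6·-1.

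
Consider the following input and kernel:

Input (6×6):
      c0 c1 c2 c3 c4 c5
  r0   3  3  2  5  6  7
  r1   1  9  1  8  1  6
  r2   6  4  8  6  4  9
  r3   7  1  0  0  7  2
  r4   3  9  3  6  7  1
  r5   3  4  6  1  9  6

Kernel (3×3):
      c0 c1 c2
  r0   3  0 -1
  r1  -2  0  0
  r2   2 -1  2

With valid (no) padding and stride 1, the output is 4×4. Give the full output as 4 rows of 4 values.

Output[0,0]: The receptive field on the input at this output position is [3 3 2 / 1 9 1 / 6 4 8]. Elementwise product with the kernel and sum: 3·3 + 2·-1 + 1·-2 + 6·2 + 4·-1 + 8·2.
Output[0,1]: The receptive field on the input at this output position is [3 2 5 / 9 1 8 / 4 8 6]. Elementwise product with the kernel and sum: 3·3 + 5·-1 + 9·-2 + 4·2 + 8·-1 + 6·2.

29 -2 16 18
3 13 0 3
-1 31 34 16
29 -11 16 -9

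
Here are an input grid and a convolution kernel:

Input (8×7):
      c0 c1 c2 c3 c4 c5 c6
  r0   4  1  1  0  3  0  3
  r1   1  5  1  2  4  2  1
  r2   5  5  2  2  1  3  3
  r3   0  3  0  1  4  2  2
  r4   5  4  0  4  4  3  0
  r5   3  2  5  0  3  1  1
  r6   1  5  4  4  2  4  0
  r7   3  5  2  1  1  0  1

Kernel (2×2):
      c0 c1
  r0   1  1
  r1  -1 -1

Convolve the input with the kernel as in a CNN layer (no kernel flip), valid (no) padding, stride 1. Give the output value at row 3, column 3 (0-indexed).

The receptive field on the input at this output position is [1 4 / 4 4]. Elementwise product with the kernel and sum: 1·1 + 4·1 + 4·-1 + 4·-1.

-3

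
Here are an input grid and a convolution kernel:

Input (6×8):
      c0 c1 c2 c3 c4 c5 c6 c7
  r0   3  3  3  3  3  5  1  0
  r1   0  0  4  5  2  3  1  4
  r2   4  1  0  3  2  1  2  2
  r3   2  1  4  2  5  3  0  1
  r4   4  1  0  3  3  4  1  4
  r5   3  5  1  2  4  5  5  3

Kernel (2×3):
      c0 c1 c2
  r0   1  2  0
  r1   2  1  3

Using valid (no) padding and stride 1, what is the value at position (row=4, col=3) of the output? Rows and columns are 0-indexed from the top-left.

The receptive field on the input at this output position is [3 3 4 / 2 4 5]. Elementwise product with the kernel and sum: 3·1 + 3·2 + 2·2 + 4·1 + 5·3.

32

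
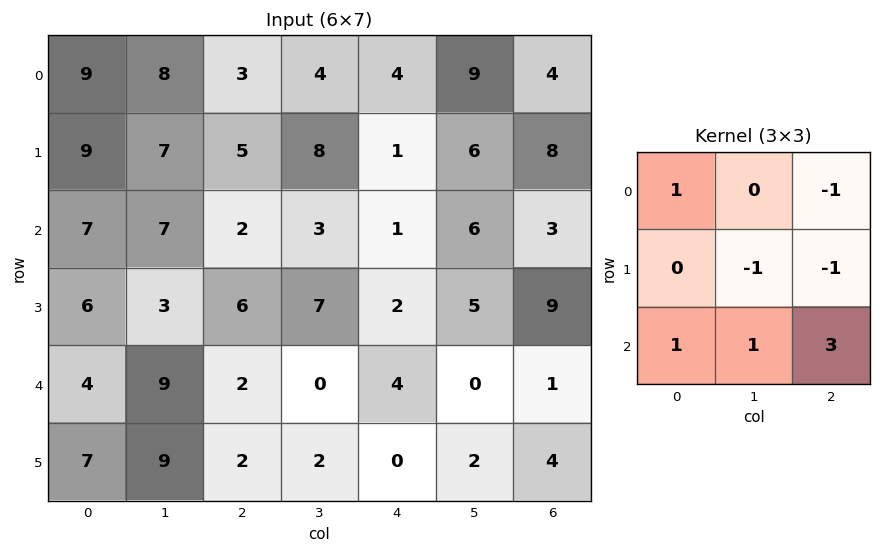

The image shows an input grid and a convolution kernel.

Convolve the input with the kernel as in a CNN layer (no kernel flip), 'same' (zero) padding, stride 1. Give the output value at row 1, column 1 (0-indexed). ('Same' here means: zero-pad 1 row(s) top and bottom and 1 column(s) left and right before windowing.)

The receptive field on the zero-padded input at this output position is [9 8 3 / 9 7 5 / 7 7 2]. Elementwise product with the kernel and sum: 9·1 + 3·-1 + 7·-1 + 5·-1 + 7·1 + 7·1 + 2·3.

14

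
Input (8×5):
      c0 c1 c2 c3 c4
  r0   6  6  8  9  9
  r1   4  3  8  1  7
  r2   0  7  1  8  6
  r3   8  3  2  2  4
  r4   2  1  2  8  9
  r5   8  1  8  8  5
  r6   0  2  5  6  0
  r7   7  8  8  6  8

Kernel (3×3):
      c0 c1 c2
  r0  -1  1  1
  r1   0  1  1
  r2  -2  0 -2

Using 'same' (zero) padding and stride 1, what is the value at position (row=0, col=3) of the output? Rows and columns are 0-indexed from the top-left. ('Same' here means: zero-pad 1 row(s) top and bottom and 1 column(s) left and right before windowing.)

-12

The receptive field on the zero-padded input at this output position is [0 0 0 / 8 9 9 / 8 1 7]. Elementwise product with the kernel and sum: 0·-1 + 0·1 + 0·1 + 9·1 + 9·1 + 8·-2 + 7·-2.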